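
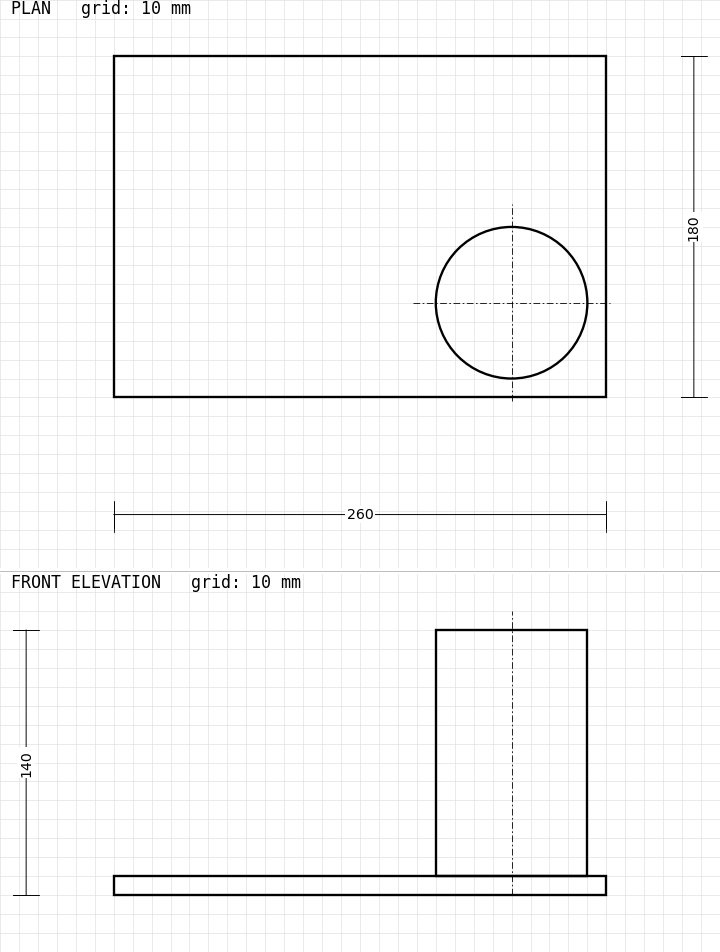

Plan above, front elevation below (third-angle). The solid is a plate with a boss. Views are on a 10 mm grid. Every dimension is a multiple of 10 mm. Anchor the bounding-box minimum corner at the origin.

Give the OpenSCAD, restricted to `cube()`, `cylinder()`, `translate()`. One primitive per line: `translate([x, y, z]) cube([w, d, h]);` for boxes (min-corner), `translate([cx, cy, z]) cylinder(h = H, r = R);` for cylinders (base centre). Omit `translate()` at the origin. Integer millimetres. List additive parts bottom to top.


cube([260, 180, 10]);
translate([210, 50, 10]) cylinder(h = 130, r = 40);


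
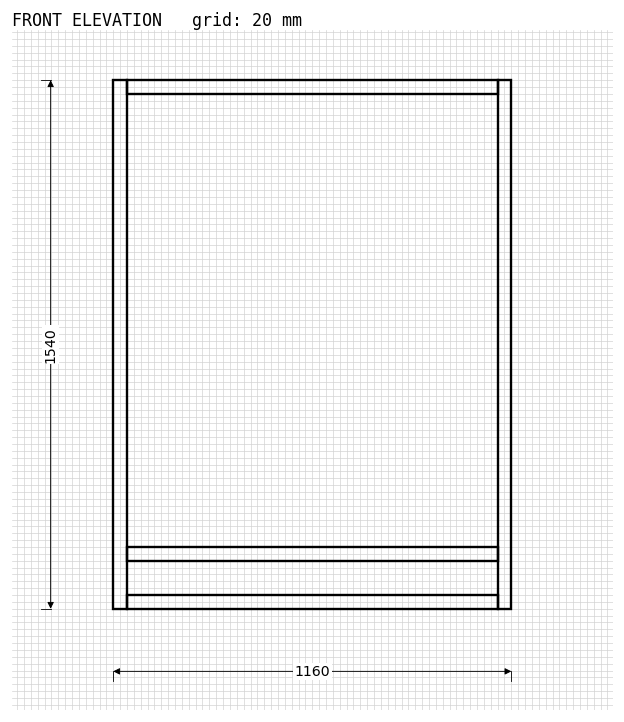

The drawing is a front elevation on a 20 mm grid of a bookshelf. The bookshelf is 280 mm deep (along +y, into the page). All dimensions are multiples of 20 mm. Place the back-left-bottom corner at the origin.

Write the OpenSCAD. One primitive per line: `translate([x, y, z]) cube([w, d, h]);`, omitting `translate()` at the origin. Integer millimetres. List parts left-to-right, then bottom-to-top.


cube([40, 280, 1540]);
translate([40, 0, 0]) cube([1080, 280, 40]);
translate([40, 0, 140]) cube([1080, 280, 40]);
translate([40, 0, 1500]) cube([1080, 280, 40]);
translate([1120, 0, 0]) cube([40, 280, 1540]);


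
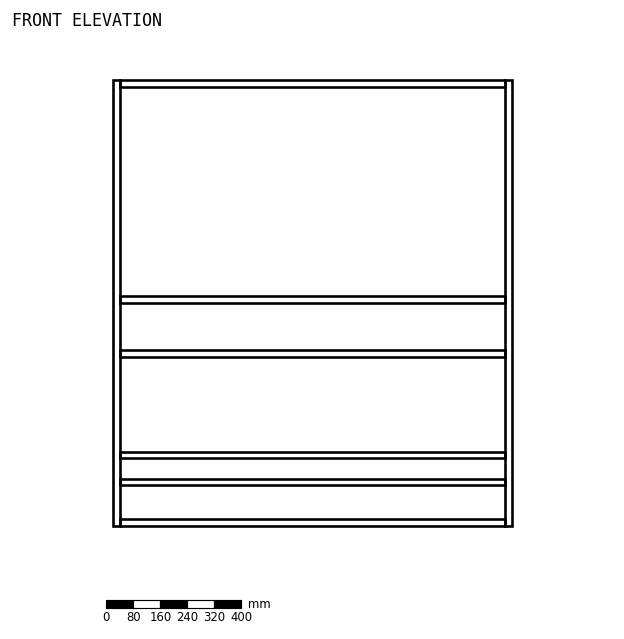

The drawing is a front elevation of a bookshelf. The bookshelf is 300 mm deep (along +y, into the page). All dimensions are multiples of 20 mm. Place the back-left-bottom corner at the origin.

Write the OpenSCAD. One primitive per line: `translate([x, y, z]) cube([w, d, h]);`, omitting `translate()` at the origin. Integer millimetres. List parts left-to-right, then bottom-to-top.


cube([20, 300, 1320]);
translate([20, 0, 0]) cube([1140, 300, 20]);
translate([20, 0, 120]) cube([1140, 300, 20]);
translate([20, 0, 200]) cube([1140, 300, 20]);
translate([20, 0, 500]) cube([1140, 300, 20]);
translate([20, 0, 660]) cube([1140, 300, 20]);
translate([20, 0, 1300]) cube([1140, 300, 20]);
translate([1160, 0, 0]) cube([20, 300, 1320]);


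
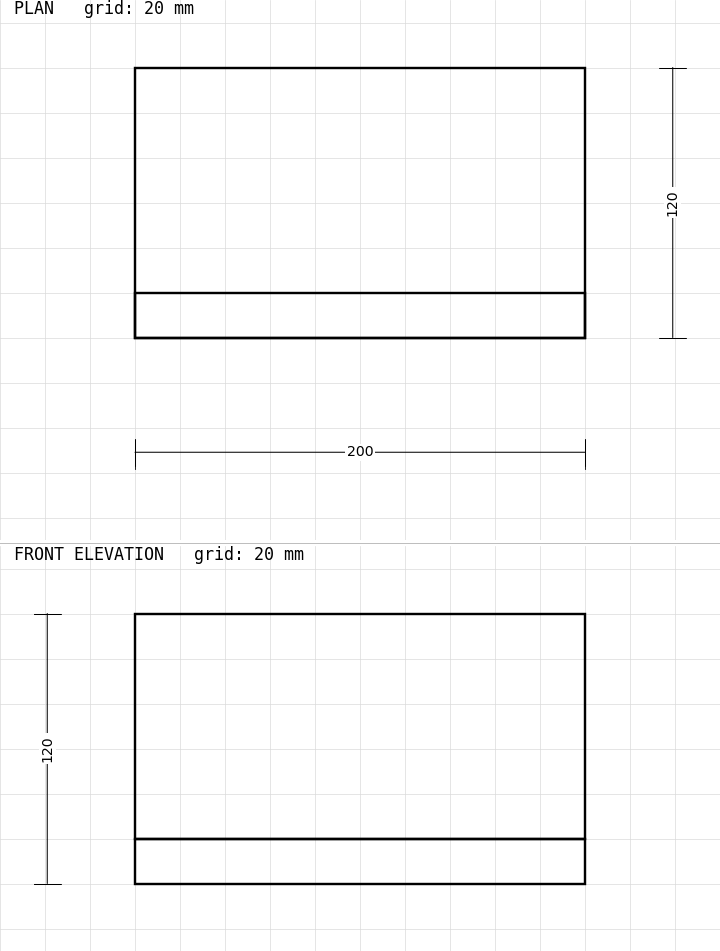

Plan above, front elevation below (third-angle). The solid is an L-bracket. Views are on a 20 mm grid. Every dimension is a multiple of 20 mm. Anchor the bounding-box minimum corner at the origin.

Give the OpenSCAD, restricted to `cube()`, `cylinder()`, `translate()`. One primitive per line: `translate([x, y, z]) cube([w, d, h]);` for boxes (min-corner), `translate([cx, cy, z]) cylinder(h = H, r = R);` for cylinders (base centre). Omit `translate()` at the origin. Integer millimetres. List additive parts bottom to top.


cube([200, 120, 20]);
translate([0, 0, 20]) cube([200, 20, 100]);


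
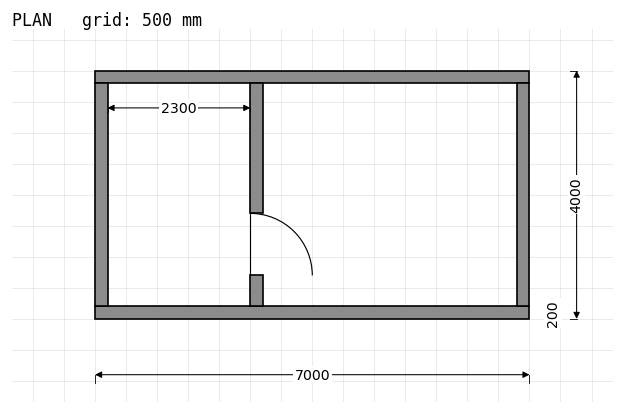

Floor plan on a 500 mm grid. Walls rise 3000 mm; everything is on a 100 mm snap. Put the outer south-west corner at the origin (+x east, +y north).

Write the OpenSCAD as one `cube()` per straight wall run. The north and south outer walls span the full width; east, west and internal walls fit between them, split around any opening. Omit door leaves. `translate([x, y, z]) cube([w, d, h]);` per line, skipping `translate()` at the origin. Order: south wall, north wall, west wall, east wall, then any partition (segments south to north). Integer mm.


cube([7000, 200, 3000]);
translate([0, 3800, 0]) cube([7000, 200, 3000]);
translate([0, 200, 0]) cube([200, 3600, 3000]);
translate([6800, 200, 0]) cube([200, 3600, 3000]);
translate([2500, 200, 0]) cube([200, 500, 3000]);
translate([2500, 1700, 0]) cube([200, 2100, 3000]);


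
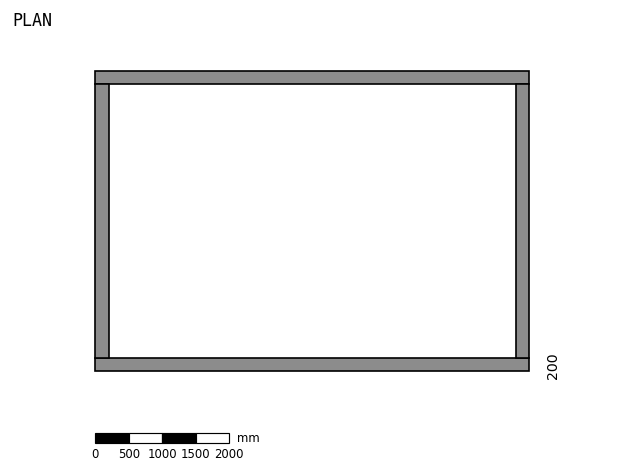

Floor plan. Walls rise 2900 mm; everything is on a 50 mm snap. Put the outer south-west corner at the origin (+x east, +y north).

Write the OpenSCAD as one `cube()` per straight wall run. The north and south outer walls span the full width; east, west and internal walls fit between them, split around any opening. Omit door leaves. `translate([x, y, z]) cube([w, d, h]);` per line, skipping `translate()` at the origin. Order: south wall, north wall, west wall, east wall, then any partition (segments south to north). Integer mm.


cube([6500, 200, 2900]);
translate([0, 4300, 0]) cube([6500, 200, 2900]);
translate([0, 200, 0]) cube([200, 4100, 2900]);
translate([6300, 200, 0]) cube([200, 4100, 2900]);


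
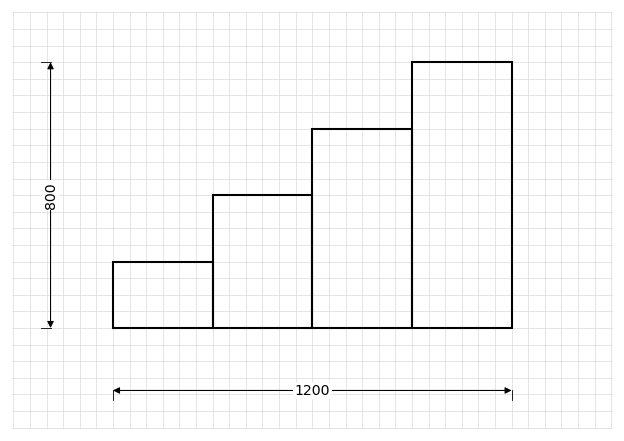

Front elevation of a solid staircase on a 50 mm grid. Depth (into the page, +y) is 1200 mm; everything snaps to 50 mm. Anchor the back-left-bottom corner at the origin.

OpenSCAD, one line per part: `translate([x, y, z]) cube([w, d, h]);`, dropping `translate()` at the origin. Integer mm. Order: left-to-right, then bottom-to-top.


cube([300, 1200, 200]);
translate([300, 0, 0]) cube([300, 1200, 400]);
translate([600, 0, 0]) cube([300, 1200, 600]);
translate([900, 0, 0]) cube([300, 1200, 800]);


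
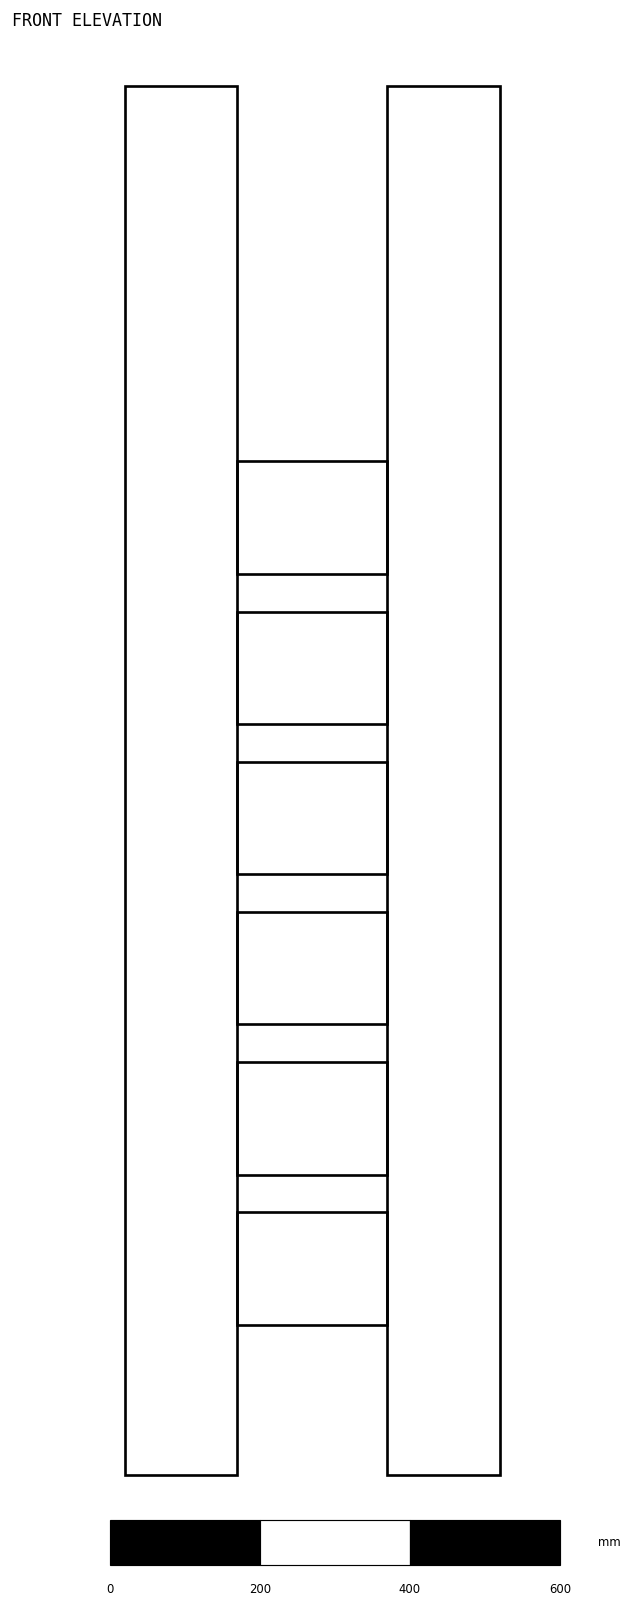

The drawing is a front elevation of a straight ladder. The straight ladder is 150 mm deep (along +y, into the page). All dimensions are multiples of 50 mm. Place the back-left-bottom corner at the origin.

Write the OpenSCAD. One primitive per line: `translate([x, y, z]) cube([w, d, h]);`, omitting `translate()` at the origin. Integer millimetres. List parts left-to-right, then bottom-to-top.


cube([150, 150, 1850]);
translate([150, 0, 200]) cube([200, 150, 150]);
translate([150, 0, 400]) cube([200, 150, 150]);
translate([150, 0, 600]) cube([200, 150, 150]);
translate([150, 0, 800]) cube([200, 150, 150]);
translate([150, 0, 1000]) cube([200, 150, 150]);
translate([150, 0, 1200]) cube([200, 150, 150]);
translate([350, 0, 0]) cube([150, 150, 1850]);


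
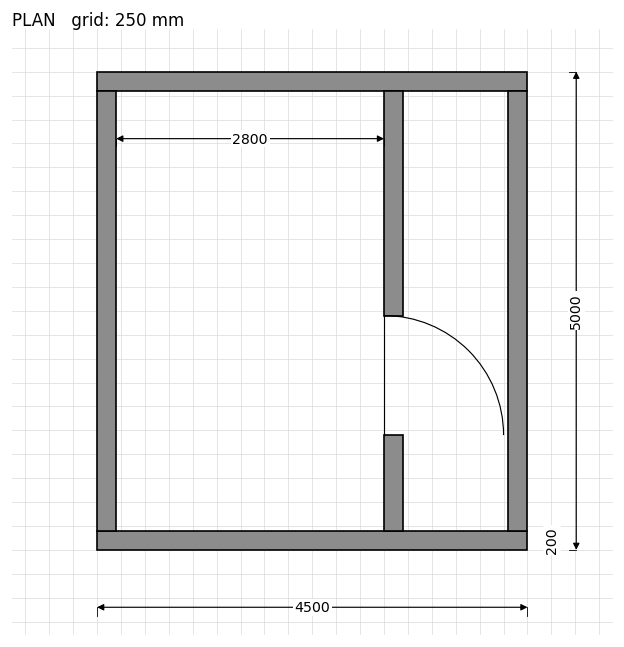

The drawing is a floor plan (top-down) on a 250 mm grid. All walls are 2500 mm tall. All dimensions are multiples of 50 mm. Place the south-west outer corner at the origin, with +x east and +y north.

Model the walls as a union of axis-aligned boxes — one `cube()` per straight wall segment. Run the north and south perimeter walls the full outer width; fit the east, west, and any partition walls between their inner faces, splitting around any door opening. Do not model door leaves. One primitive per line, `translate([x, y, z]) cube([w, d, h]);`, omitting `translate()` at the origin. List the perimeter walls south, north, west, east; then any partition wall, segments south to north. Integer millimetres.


cube([4500, 200, 2500]);
translate([0, 4800, 0]) cube([4500, 200, 2500]);
translate([0, 200, 0]) cube([200, 4600, 2500]);
translate([4300, 200, 0]) cube([200, 4600, 2500]);
translate([3000, 200, 0]) cube([200, 1000, 2500]);
translate([3000, 2450, 0]) cube([200, 2350, 2500]);


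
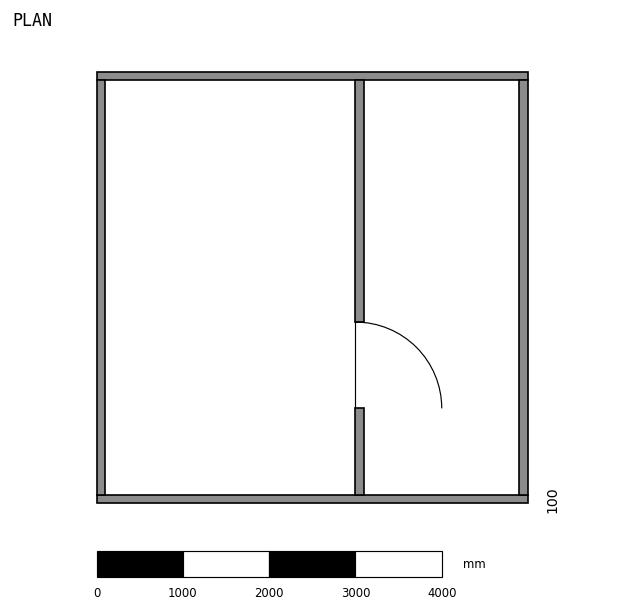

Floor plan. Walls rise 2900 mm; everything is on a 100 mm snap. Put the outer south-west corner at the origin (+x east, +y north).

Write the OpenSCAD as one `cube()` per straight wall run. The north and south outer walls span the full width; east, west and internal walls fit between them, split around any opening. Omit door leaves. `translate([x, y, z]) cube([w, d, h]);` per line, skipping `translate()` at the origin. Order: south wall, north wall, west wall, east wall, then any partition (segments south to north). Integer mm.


cube([5000, 100, 2900]);
translate([0, 4900, 0]) cube([5000, 100, 2900]);
translate([0, 100, 0]) cube([100, 4800, 2900]);
translate([4900, 100, 0]) cube([100, 4800, 2900]);
translate([3000, 100, 0]) cube([100, 1000, 2900]);
translate([3000, 2100, 0]) cube([100, 2800, 2900]);


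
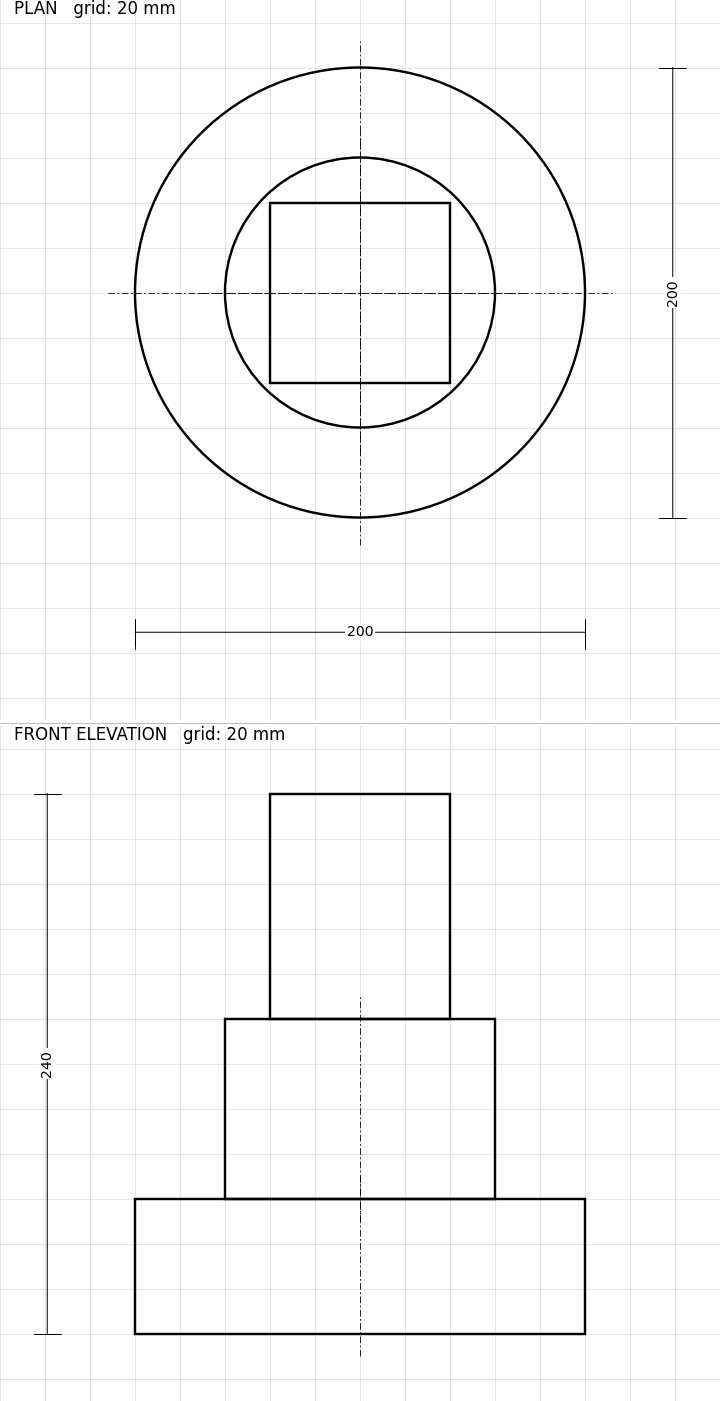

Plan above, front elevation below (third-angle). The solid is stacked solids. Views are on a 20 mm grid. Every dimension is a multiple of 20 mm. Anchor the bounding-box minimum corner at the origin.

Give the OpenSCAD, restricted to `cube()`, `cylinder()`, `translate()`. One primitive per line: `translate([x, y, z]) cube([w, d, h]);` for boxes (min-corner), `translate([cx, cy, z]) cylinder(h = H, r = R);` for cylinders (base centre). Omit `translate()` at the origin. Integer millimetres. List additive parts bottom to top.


translate([100, 100, 0]) cylinder(h = 60, r = 100);
translate([100, 100, 60]) cylinder(h = 80, r = 60);
translate([60, 60, 140]) cube([80, 80, 100]);


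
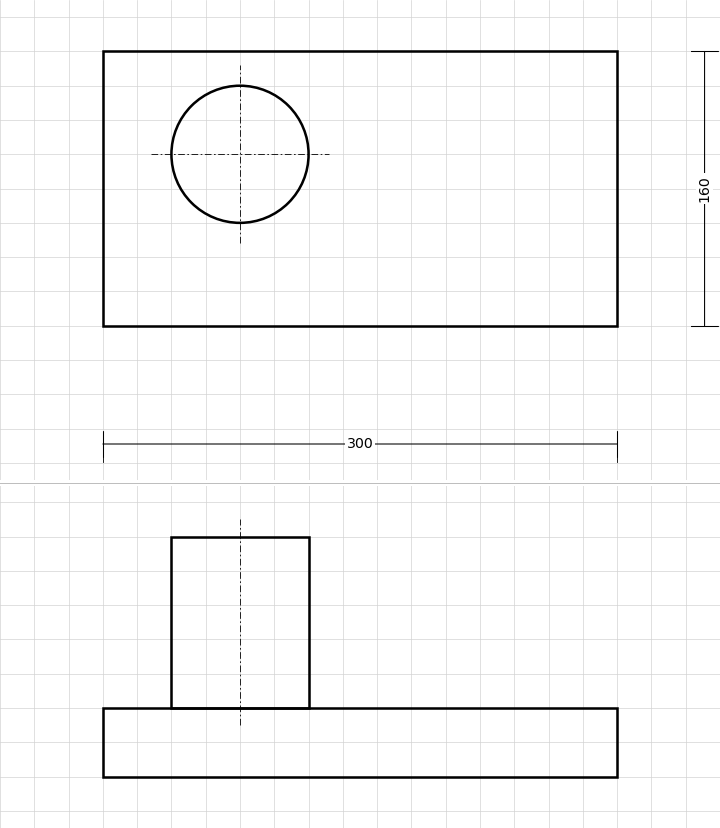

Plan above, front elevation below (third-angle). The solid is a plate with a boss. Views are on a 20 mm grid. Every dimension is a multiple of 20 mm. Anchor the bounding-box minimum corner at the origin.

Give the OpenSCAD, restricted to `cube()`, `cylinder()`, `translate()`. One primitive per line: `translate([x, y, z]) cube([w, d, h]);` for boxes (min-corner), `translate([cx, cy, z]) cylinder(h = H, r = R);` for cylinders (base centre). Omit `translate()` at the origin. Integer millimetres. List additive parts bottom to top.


cube([300, 160, 40]);
translate([80, 100, 40]) cylinder(h = 100, r = 40);


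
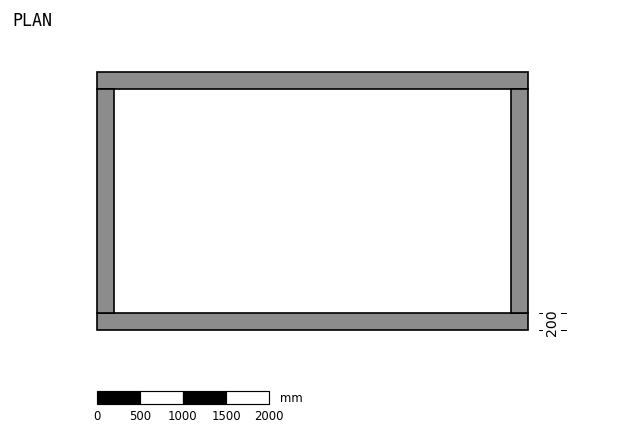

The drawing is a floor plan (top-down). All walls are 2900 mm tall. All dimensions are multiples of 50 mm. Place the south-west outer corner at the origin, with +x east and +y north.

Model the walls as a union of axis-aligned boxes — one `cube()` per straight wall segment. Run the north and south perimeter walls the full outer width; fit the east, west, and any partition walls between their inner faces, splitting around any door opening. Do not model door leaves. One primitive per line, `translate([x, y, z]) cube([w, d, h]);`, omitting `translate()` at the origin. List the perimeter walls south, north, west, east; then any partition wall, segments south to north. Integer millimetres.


cube([5000, 200, 2900]);
translate([0, 2800, 0]) cube([5000, 200, 2900]);
translate([0, 200, 0]) cube([200, 2600, 2900]);
translate([4800, 200, 0]) cube([200, 2600, 2900]);


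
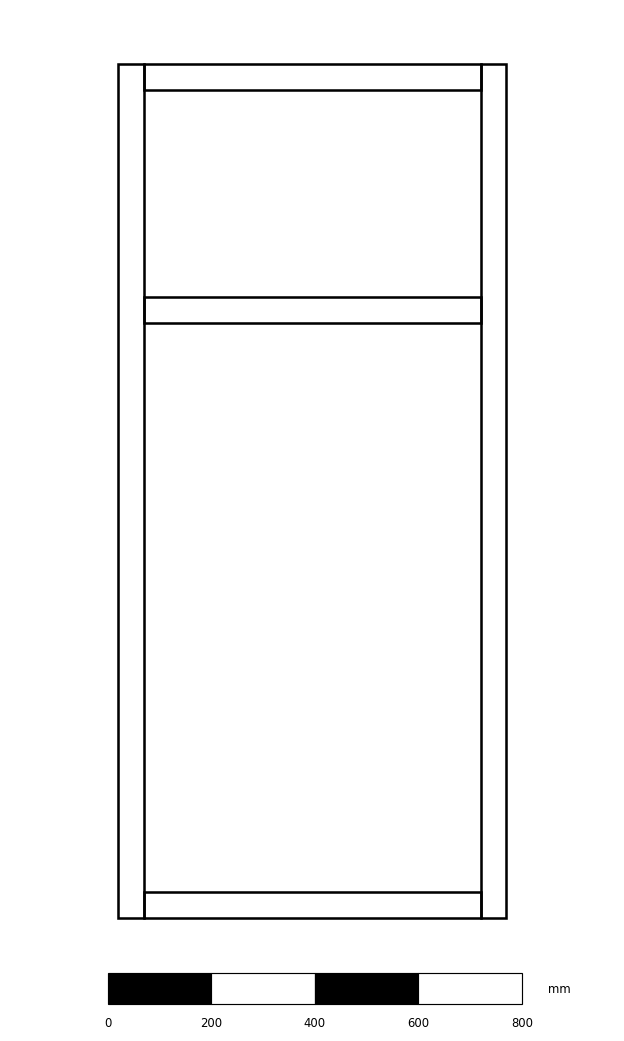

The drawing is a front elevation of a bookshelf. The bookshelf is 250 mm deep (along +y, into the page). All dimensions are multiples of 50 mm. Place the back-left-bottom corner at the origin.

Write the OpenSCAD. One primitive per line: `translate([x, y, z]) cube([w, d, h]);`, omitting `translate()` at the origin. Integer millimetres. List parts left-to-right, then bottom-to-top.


cube([50, 250, 1650]);
translate([50, 0, 0]) cube([650, 250, 50]);
translate([50, 0, 1150]) cube([650, 250, 50]);
translate([50, 0, 1600]) cube([650, 250, 50]);
translate([700, 0, 0]) cube([50, 250, 1650]);


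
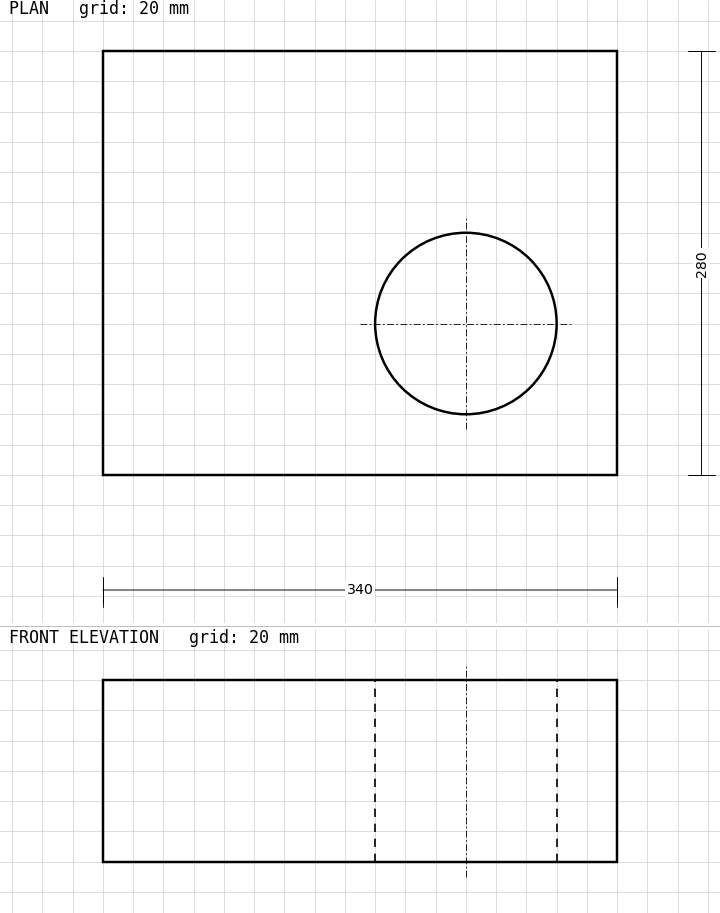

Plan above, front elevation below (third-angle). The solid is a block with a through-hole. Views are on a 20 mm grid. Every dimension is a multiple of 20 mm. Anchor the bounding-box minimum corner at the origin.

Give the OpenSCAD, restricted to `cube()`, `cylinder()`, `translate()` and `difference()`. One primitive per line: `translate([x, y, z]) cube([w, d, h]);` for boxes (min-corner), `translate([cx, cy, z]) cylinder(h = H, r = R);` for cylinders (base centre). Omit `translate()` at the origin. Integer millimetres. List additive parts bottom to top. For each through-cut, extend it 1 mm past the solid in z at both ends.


difference() {
  cube([340, 280, 120]);
  translate([240, 100, -1]) cylinder(h = 122, r = 60);
}


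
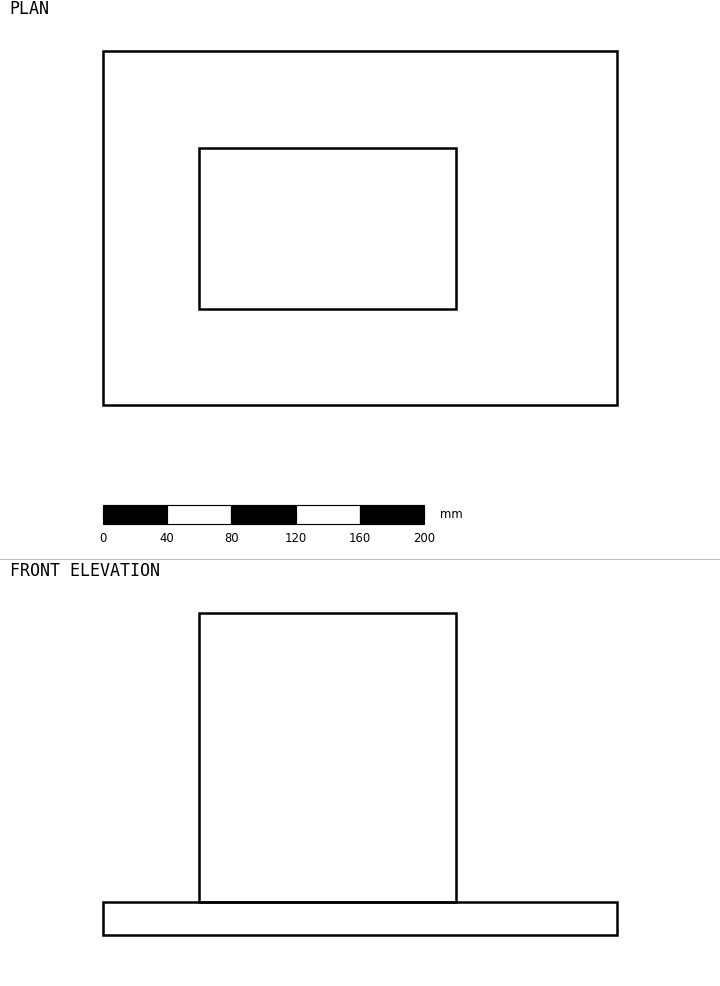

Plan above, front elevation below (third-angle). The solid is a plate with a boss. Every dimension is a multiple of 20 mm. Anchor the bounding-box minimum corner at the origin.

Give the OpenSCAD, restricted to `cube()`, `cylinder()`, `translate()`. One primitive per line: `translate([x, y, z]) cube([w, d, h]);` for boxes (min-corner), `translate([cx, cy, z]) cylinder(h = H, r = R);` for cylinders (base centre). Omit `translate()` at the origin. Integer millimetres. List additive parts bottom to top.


cube([320, 220, 20]);
translate([60, 60, 20]) cube([160, 100, 180]);


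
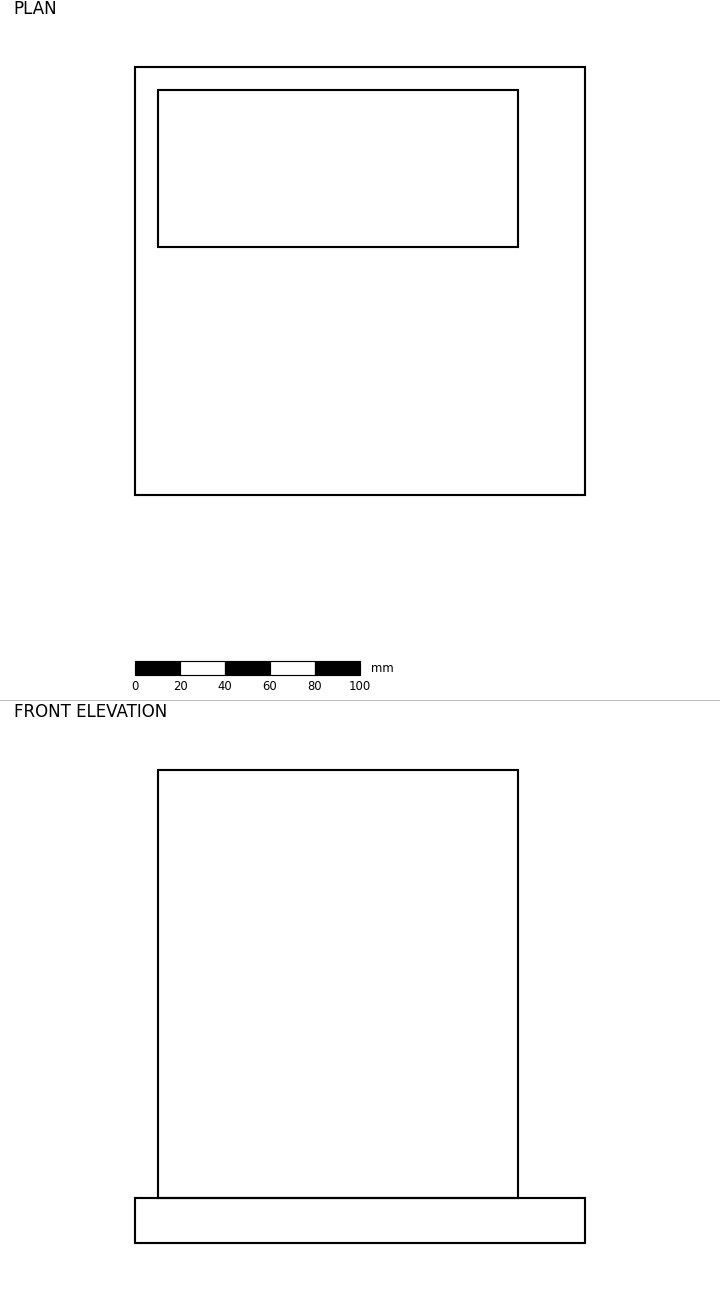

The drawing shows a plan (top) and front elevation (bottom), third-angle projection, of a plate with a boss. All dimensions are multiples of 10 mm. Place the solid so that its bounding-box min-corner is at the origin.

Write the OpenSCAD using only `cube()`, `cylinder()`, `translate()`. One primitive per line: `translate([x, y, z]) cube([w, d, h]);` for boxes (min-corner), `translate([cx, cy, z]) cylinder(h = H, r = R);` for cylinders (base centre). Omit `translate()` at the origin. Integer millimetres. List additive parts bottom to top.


cube([200, 190, 20]);
translate([10, 110, 20]) cube([160, 70, 190]);


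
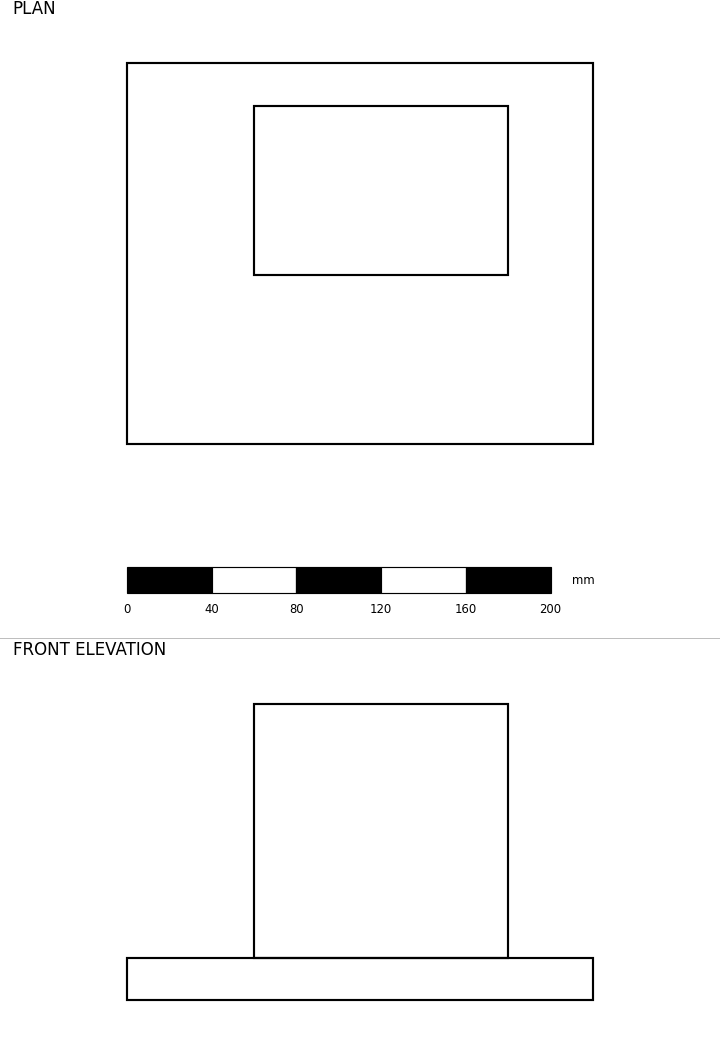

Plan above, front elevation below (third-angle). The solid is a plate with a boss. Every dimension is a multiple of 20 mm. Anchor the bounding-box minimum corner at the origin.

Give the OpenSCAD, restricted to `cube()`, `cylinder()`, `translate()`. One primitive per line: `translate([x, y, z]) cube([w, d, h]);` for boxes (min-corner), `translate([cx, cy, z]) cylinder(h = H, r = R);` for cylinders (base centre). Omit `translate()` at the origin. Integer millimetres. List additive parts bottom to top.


cube([220, 180, 20]);
translate([60, 80, 20]) cube([120, 80, 120]);


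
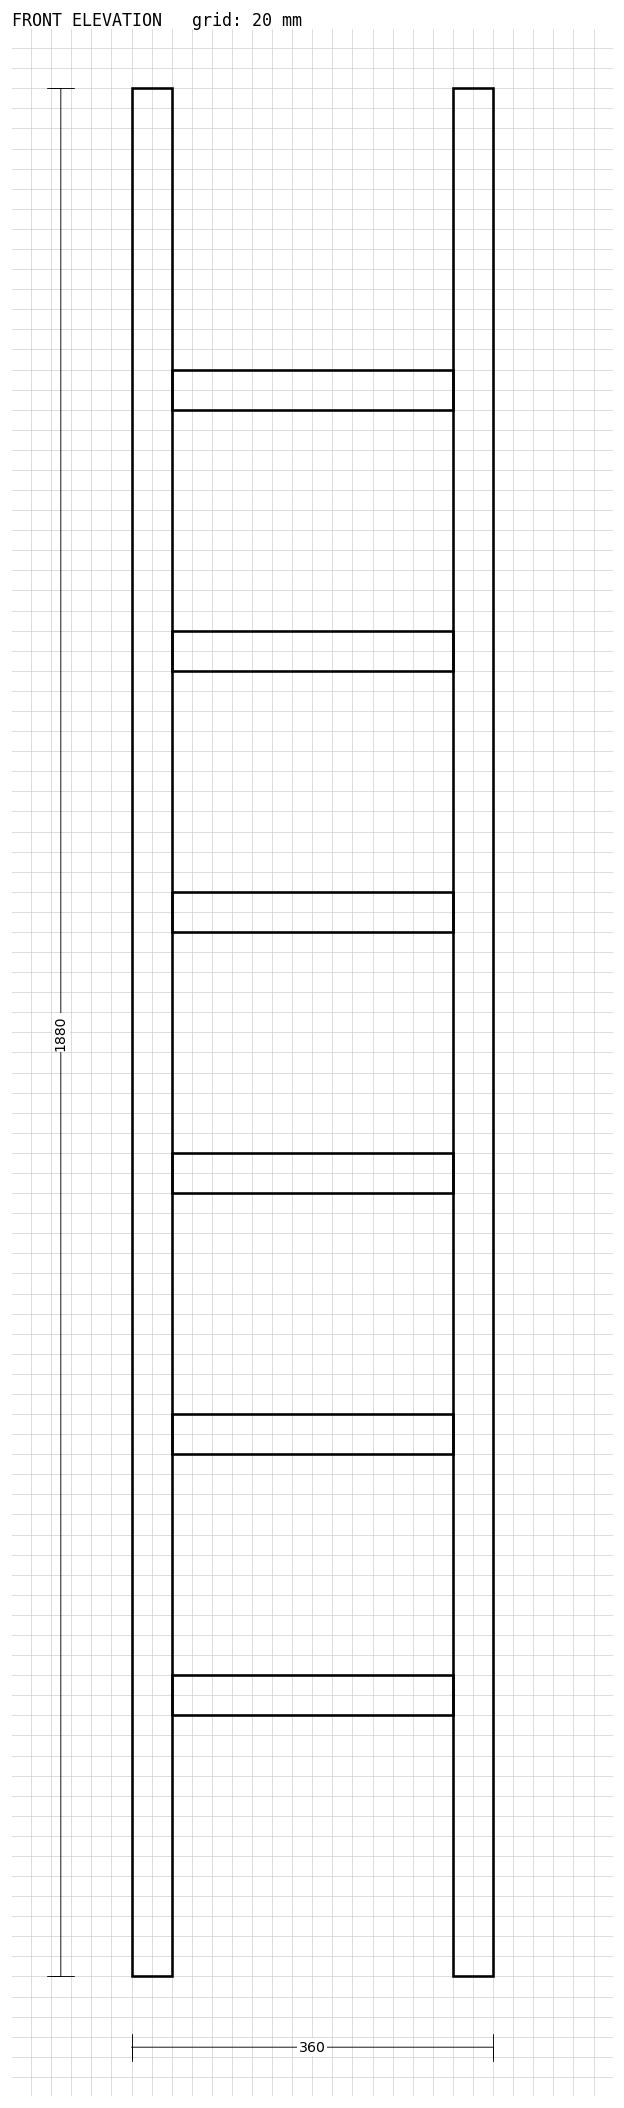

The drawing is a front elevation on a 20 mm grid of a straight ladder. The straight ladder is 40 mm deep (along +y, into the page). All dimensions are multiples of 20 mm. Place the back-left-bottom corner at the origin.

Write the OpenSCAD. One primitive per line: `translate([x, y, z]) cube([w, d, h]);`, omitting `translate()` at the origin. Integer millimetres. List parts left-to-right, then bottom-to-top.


cube([40, 40, 1880]);
translate([40, 0, 260]) cube([280, 40, 40]);
translate([40, 0, 520]) cube([280, 40, 40]);
translate([40, 0, 780]) cube([280, 40, 40]);
translate([40, 0, 1040]) cube([280, 40, 40]);
translate([40, 0, 1300]) cube([280, 40, 40]);
translate([40, 0, 1560]) cube([280, 40, 40]);
translate([320, 0, 0]) cube([40, 40, 1880]);


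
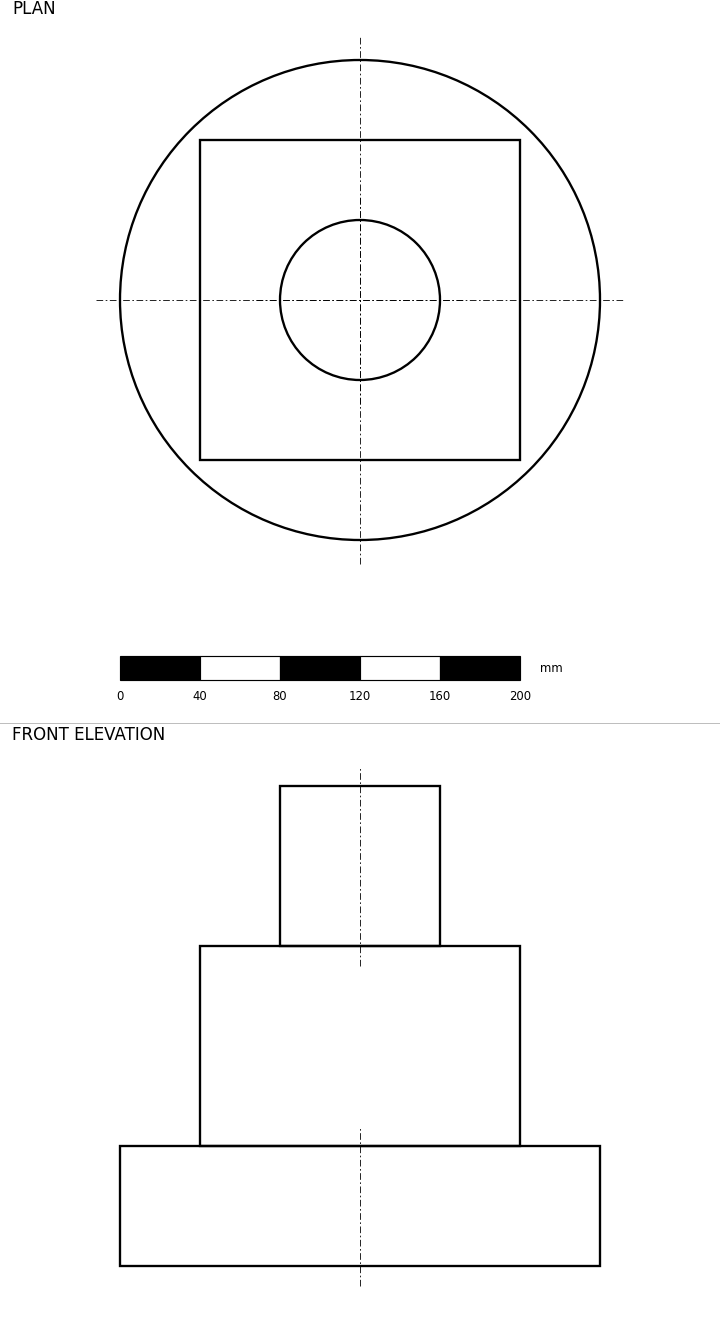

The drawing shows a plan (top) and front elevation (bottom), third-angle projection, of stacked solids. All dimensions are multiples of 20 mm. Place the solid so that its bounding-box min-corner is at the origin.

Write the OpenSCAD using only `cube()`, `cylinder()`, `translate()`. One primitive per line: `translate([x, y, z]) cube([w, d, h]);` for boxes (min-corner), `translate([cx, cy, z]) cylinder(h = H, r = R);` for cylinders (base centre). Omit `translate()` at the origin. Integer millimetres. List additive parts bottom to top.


translate([120, 120, 0]) cylinder(h = 60, r = 120);
translate([40, 40, 60]) cube([160, 160, 100]);
translate([120, 120, 160]) cylinder(h = 80, r = 40);


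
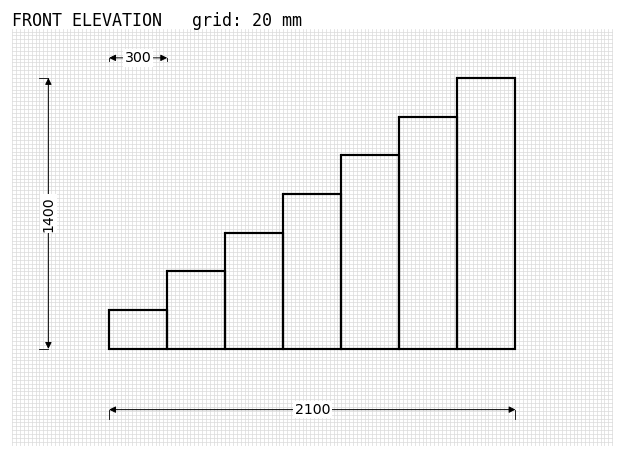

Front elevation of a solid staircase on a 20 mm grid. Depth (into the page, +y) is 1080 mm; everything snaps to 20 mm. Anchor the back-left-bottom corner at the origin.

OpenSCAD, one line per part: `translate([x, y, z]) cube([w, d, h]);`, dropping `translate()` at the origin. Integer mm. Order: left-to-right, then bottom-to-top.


cube([300, 1080, 200]);
translate([300, 0, 0]) cube([300, 1080, 400]);
translate([600, 0, 0]) cube([300, 1080, 600]);
translate([900, 0, 0]) cube([300, 1080, 800]);
translate([1200, 0, 0]) cube([300, 1080, 1000]);
translate([1500, 0, 0]) cube([300, 1080, 1200]);
translate([1800, 0, 0]) cube([300, 1080, 1400]);


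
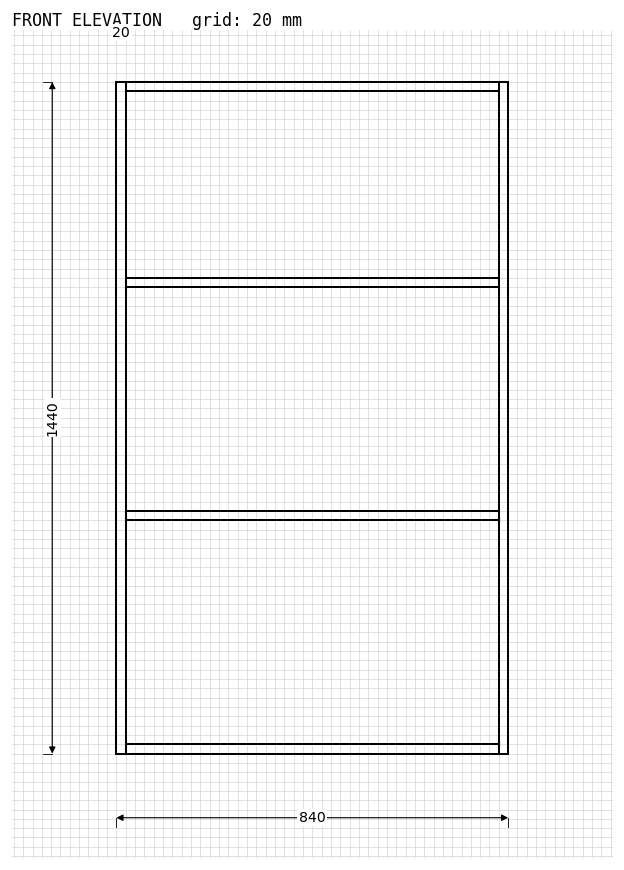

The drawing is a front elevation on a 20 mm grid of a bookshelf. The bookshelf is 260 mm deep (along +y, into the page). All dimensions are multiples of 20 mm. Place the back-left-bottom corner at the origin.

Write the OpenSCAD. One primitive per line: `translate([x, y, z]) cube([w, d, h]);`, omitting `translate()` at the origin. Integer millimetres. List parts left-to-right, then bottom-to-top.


cube([20, 260, 1440]);
translate([20, 0, 0]) cube([800, 260, 20]);
translate([20, 0, 500]) cube([800, 260, 20]);
translate([20, 0, 1000]) cube([800, 260, 20]);
translate([20, 0, 1420]) cube([800, 260, 20]);
translate([820, 0, 0]) cube([20, 260, 1440]);


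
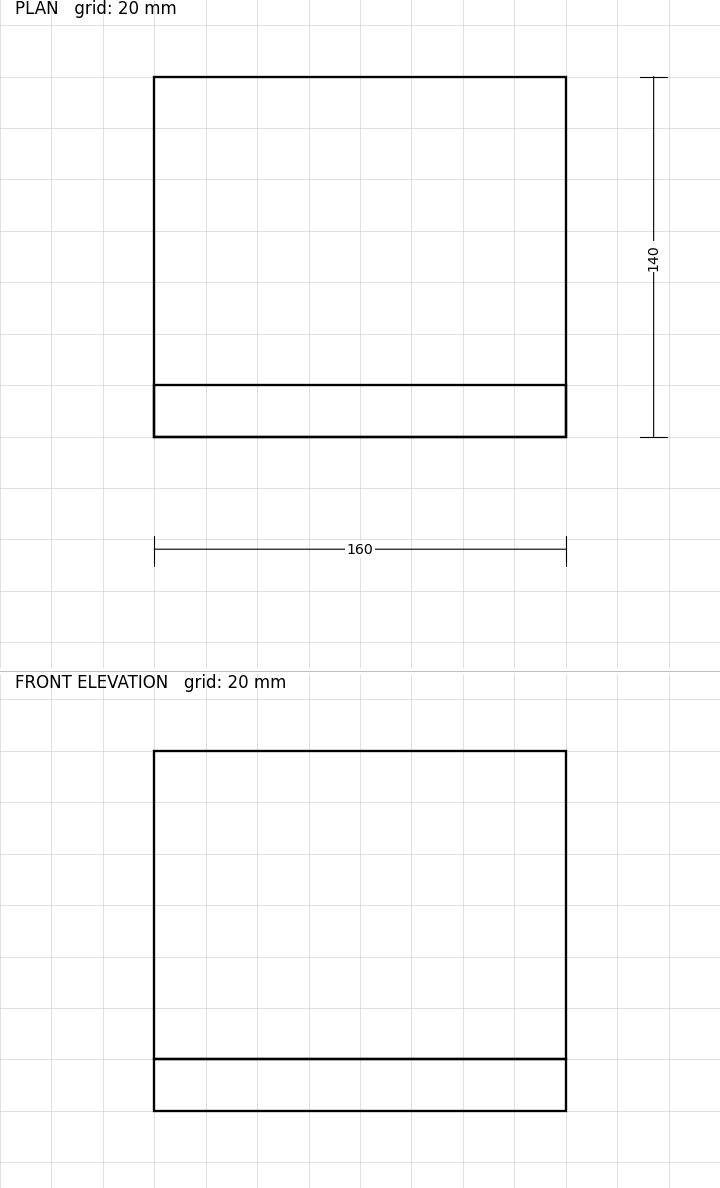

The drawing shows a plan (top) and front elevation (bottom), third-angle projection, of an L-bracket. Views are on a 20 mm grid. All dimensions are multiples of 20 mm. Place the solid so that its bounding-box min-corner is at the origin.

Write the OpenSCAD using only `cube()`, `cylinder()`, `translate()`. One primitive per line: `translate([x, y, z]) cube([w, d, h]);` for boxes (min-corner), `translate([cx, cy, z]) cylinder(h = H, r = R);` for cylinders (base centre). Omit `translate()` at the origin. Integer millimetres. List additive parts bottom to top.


cube([160, 140, 20]);
translate([0, 0, 20]) cube([160, 20, 120]);


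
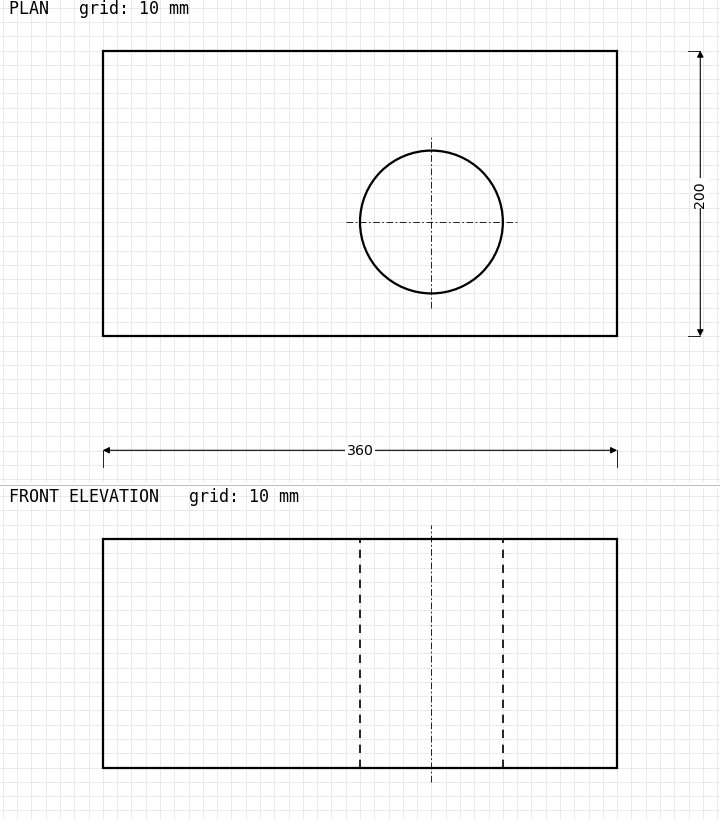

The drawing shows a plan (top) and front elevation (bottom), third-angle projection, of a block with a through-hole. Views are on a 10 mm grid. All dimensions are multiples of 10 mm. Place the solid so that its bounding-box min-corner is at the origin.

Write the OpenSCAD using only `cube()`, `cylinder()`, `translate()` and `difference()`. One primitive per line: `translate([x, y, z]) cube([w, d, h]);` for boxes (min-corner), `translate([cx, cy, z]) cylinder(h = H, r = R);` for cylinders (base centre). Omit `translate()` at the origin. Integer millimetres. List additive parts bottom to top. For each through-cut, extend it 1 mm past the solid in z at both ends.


difference() {
  cube([360, 200, 160]);
  translate([230, 80, -1]) cylinder(h = 162, r = 50);
}


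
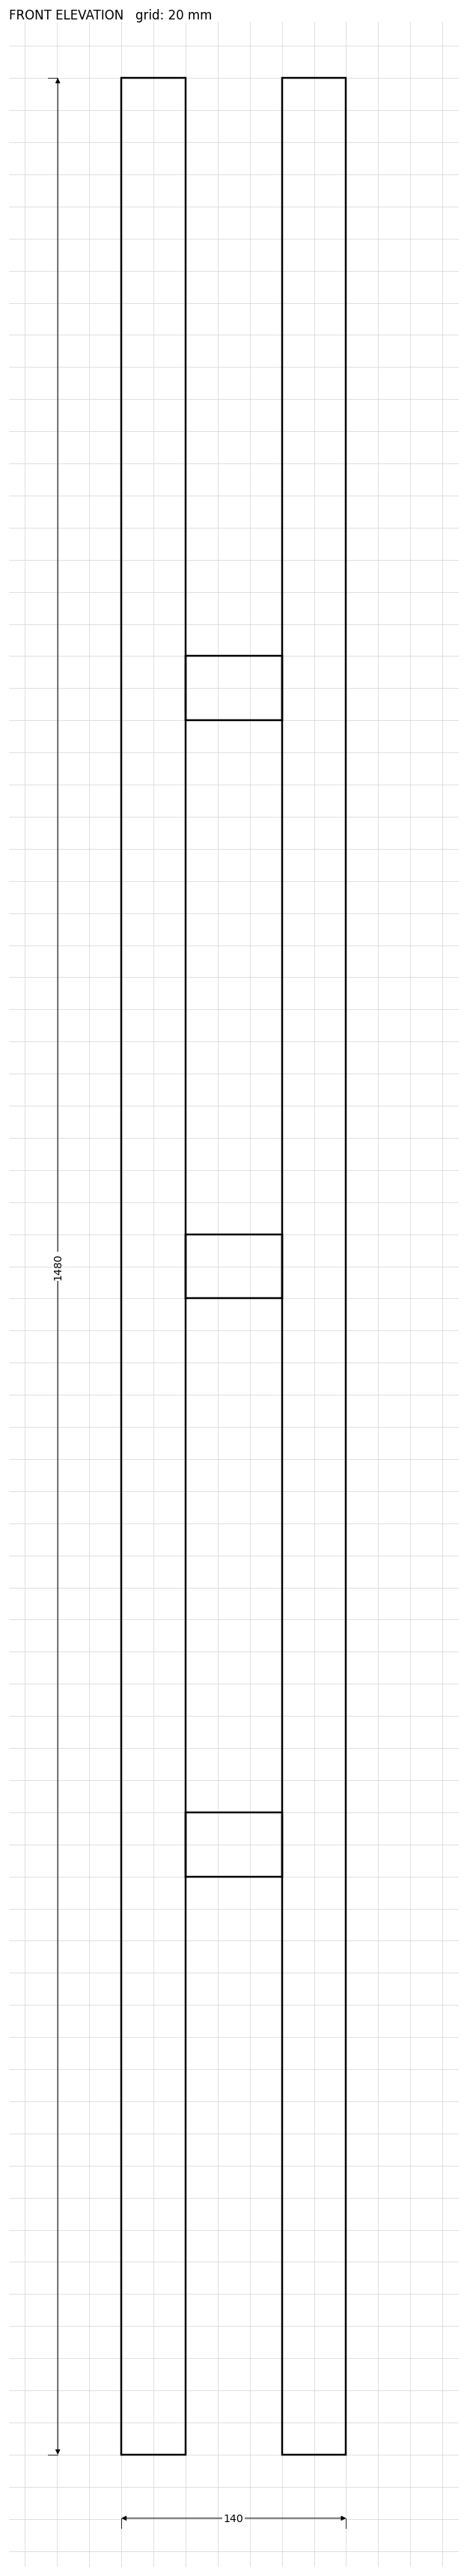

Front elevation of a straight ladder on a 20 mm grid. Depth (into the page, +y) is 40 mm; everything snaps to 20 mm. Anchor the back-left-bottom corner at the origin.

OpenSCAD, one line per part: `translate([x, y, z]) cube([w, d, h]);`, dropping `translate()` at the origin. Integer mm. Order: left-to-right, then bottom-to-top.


cube([40, 40, 1480]);
translate([40, 0, 360]) cube([60, 40, 40]);
translate([40, 0, 720]) cube([60, 40, 40]);
translate([40, 0, 1080]) cube([60, 40, 40]);
translate([100, 0, 0]) cube([40, 40, 1480]);


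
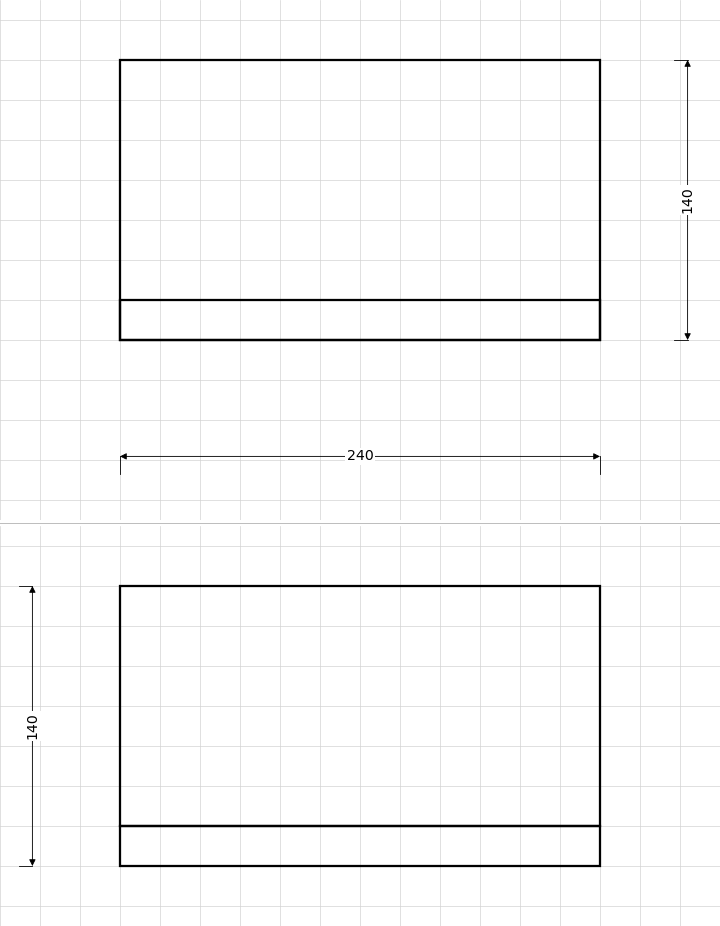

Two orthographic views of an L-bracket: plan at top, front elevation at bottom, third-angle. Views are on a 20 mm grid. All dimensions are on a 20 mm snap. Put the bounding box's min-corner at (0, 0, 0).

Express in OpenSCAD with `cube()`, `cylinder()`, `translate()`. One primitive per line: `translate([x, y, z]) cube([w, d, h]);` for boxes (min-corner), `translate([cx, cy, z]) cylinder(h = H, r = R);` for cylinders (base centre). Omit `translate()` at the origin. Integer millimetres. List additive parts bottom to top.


cube([240, 140, 20]);
translate([0, 0, 20]) cube([240, 20, 120]);


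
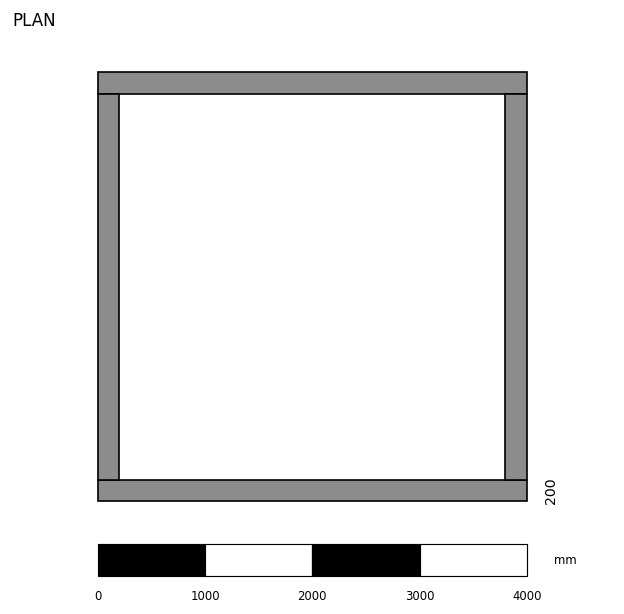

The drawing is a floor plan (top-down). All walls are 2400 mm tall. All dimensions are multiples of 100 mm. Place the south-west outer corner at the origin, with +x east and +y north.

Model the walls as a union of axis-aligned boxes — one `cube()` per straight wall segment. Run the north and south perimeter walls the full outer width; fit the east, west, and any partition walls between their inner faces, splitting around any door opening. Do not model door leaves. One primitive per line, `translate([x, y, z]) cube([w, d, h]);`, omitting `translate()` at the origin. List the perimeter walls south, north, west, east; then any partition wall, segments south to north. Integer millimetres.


cube([4000, 200, 2400]);
translate([0, 3800, 0]) cube([4000, 200, 2400]);
translate([0, 200, 0]) cube([200, 3600, 2400]);
translate([3800, 200, 0]) cube([200, 3600, 2400]);


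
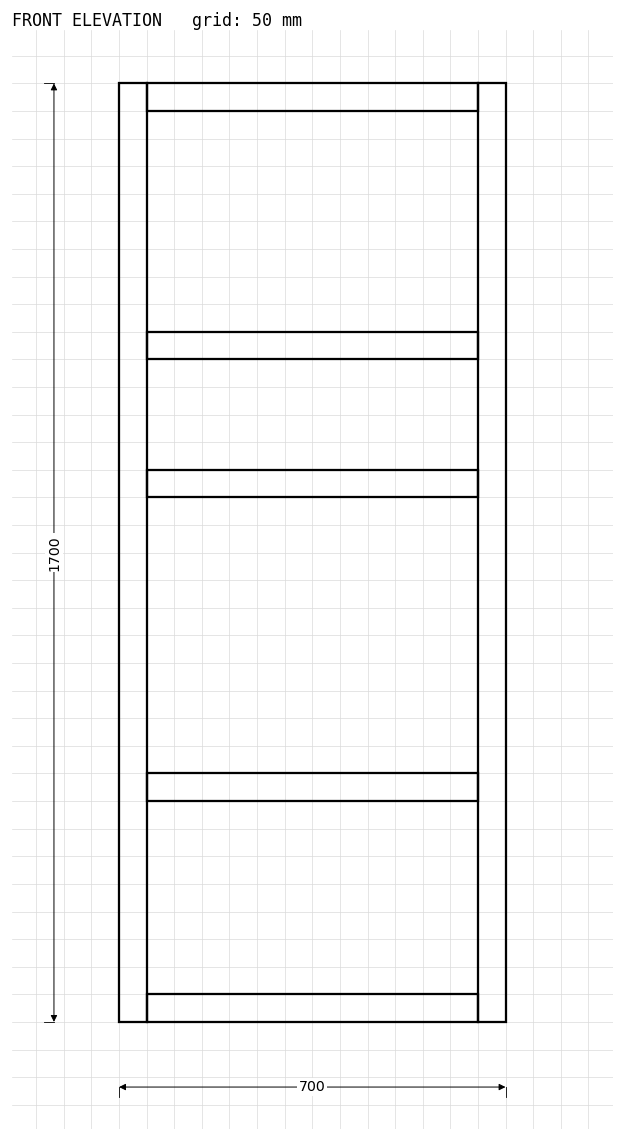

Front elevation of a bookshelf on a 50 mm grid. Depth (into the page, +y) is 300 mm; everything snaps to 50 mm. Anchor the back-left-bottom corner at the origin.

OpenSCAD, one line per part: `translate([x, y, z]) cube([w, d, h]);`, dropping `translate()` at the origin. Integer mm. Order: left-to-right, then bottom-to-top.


cube([50, 300, 1700]);
translate([50, 0, 0]) cube([600, 300, 50]);
translate([50, 0, 400]) cube([600, 300, 50]);
translate([50, 0, 950]) cube([600, 300, 50]);
translate([50, 0, 1200]) cube([600, 300, 50]);
translate([50, 0, 1650]) cube([600, 300, 50]);
translate([650, 0, 0]) cube([50, 300, 1700]);


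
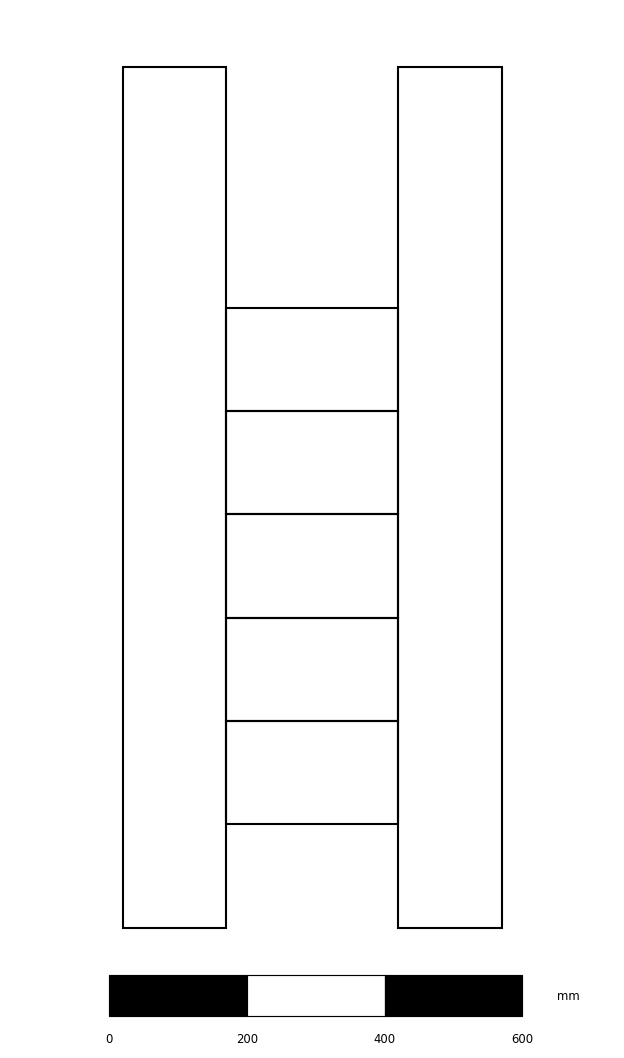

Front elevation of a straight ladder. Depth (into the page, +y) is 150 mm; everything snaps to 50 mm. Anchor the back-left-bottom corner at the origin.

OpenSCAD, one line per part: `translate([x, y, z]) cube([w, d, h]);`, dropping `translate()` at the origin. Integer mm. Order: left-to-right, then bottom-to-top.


cube([150, 150, 1250]);
translate([150, 0, 150]) cube([250, 150, 150]);
translate([150, 0, 300]) cube([250, 150, 150]);
translate([150, 0, 450]) cube([250, 150, 150]);
translate([150, 0, 600]) cube([250, 150, 150]);
translate([150, 0, 750]) cube([250, 150, 150]);
translate([400, 0, 0]) cube([150, 150, 1250]);


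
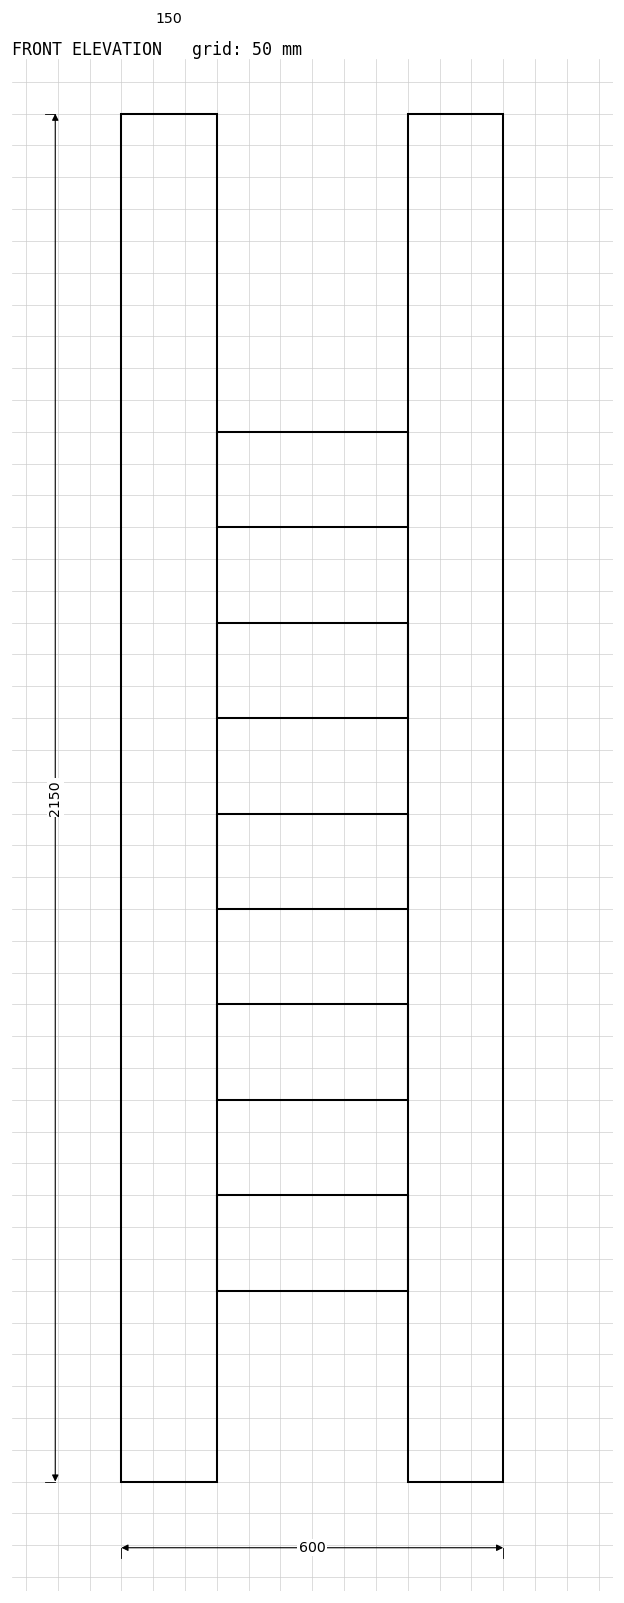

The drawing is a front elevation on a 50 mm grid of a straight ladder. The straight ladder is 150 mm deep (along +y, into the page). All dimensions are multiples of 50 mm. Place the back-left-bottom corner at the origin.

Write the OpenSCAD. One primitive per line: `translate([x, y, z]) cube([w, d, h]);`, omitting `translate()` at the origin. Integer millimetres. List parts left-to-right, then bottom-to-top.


cube([150, 150, 2150]);
translate([150, 0, 300]) cube([300, 150, 150]);
translate([150, 0, 600]) cube([300, 150, 150]);
translate([150, 0, 900]) cube([300, 150, 150]);
translate([150, 0, 1200]) cube([300, 150, 150]);
translate([150, 0, 1500]) cube([300, 150, 150]);
translate([450, 0, 0]) cube([150, 150, 2150]);


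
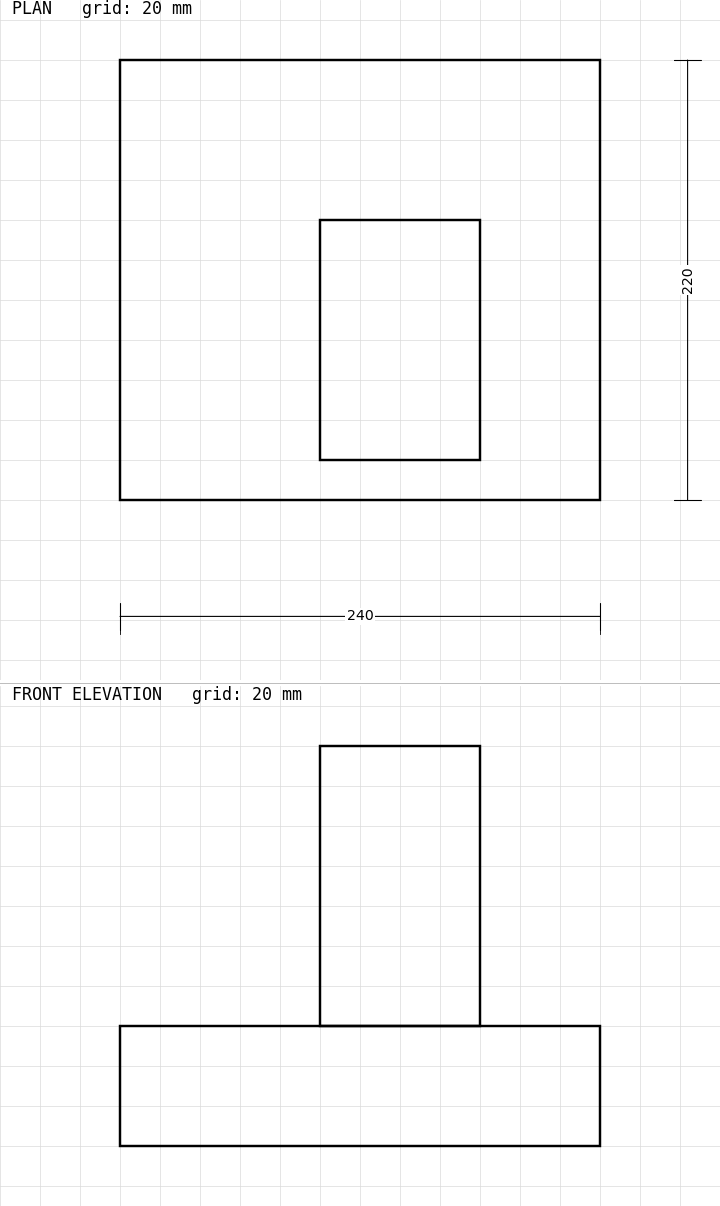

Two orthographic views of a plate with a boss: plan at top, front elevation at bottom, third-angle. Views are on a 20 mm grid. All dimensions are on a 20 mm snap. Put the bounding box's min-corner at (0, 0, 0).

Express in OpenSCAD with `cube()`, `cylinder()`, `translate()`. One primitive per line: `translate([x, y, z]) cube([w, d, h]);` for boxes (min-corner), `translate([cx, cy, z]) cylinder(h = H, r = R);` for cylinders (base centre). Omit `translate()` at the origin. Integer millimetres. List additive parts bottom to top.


cube([240, 220, 60]);
translate([100, 20, 60]) cube([80, 120, 140]);


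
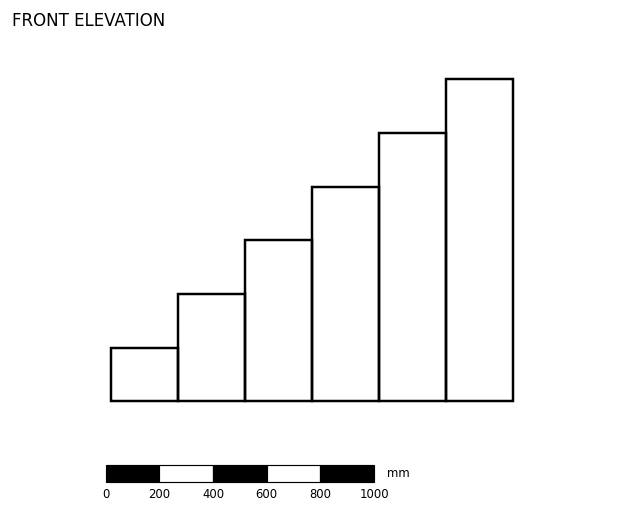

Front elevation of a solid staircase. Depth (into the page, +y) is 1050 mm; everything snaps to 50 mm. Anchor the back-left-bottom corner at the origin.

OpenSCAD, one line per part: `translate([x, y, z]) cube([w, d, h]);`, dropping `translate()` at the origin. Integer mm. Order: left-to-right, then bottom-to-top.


cube([250, 1050, 200]);
translate([250, 0, 0]) cube([250, 1050, 400]);
translate([500, 0, 0]) cube([250, 1050, 600]);
translate([750, 0, 0]) cube([250, 1050, 800]);
translate([1000, 0, 0]) cube([250, 1050, 1000]);
translate([1250, 0, 0]) cube([250, 1050, 1200]);


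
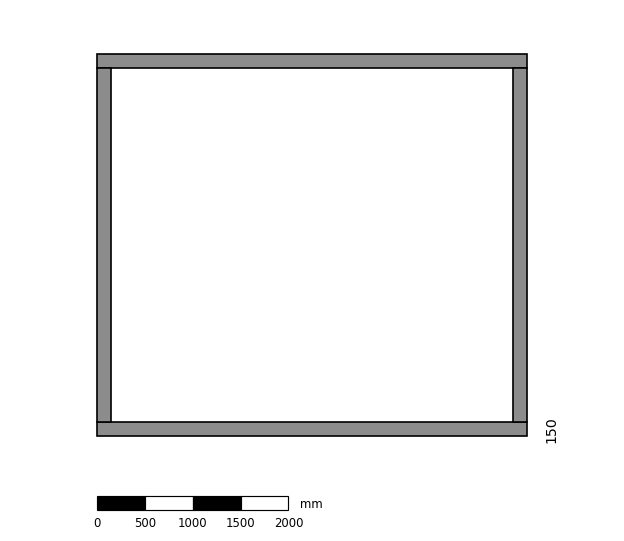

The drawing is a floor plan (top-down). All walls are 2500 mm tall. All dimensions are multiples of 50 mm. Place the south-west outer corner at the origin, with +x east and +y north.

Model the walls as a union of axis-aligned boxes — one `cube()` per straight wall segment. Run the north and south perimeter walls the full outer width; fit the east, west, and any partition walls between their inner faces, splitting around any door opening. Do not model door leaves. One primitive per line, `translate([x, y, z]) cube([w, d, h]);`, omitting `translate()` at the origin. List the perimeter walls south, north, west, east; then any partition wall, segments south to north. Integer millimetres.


cube([4500, 150, 2500]);
translate([0, 3850, 0]) cube([4500, 150, 2500]);
translate([0, 150, 0]) cube([150, 3700, 2500]);
translate([4350, 150, 0]) cube([150, 3700, 2500]);


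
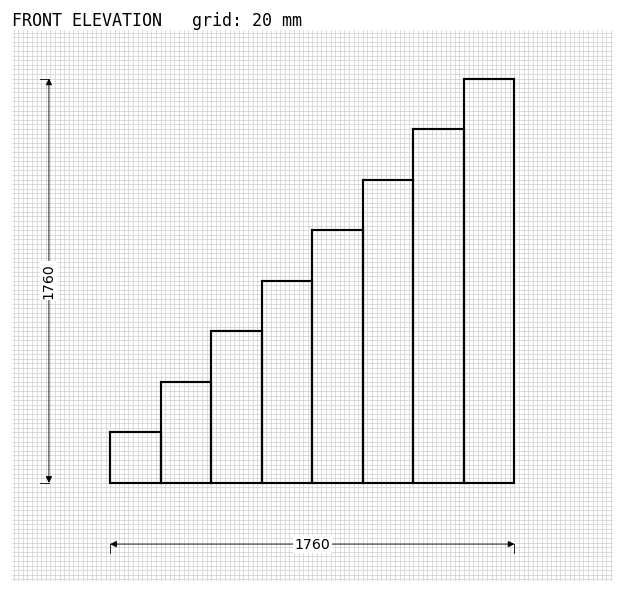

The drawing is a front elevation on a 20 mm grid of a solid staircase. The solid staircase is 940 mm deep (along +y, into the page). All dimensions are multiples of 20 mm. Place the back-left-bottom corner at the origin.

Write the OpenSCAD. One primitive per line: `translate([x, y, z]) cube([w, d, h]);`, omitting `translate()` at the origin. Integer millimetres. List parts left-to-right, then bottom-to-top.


cube([220, 940, 220]);
translate([220, 0, 0]) cube([220, 940, 440]);
translate([440, 0, 0]) cube([220, 940, 660]);
translate([660, 0, 0]) cube([220, 940, 880]);
translate([880, 0, 0]) cube([220, 940, 1100]);
translate([1100, 0, 0]) cube([220, 940, 1320]);
translate([1320, 0, 0]) cube([220, 940, 1540]);
translate([1540, 0, 0]) cube([220, 940, 1760]);


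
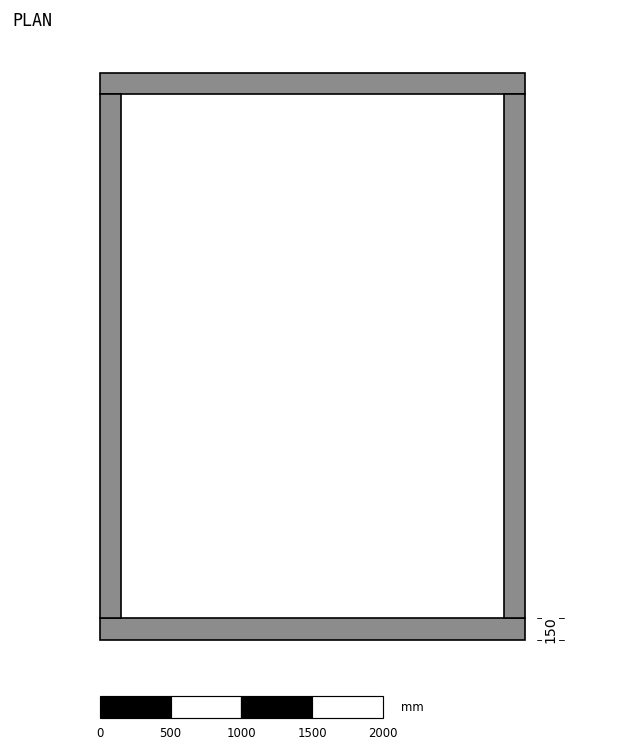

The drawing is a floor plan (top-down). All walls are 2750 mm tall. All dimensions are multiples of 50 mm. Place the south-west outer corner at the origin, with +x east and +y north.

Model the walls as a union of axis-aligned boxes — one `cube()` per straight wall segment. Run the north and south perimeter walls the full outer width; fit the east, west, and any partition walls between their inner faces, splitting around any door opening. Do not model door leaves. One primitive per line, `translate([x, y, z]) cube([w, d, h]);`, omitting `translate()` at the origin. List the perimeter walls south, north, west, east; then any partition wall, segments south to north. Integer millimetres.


cube([3000, 150, 2750]);
translate([0, 3850, 0]) cube([3000, 150, 2750]);
translate([0, 150, 0]) cube([150, 3700, 2750]);
translate([2850, 150, 0]) cube([150, 3700, 2750]);
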